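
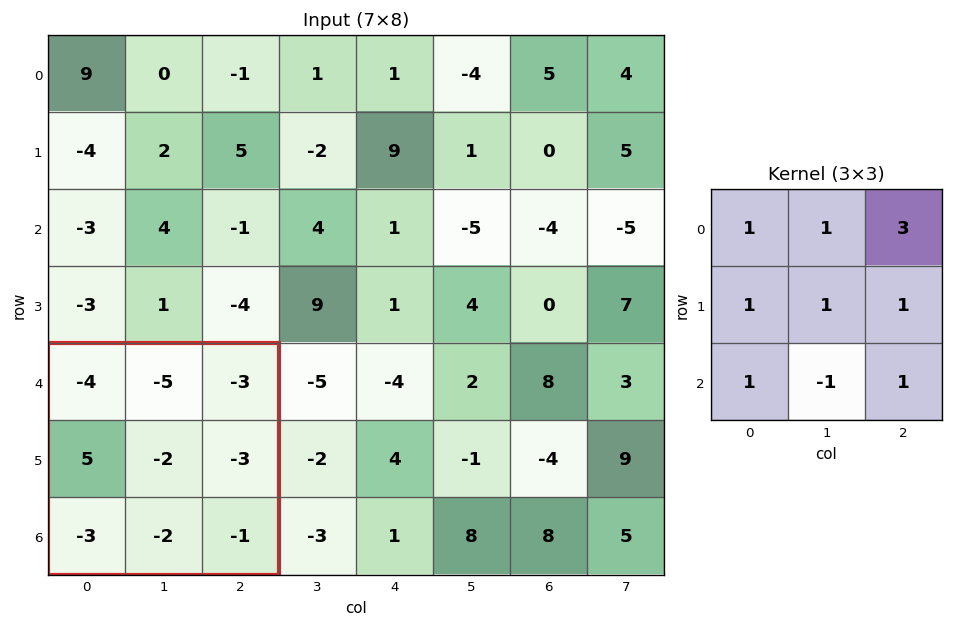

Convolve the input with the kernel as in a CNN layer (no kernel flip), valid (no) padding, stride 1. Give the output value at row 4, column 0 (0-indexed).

The receptive field on the input at this output position is [-4 -5 -3 / 5 -2 -3 / -3 -2 -1]. Elementwise product with the kernel and sum: -4·1 + -5·1 + -3·3 + 5·1 + -2·1 + -3·1 + -3·1 + -2·-1 + -1·1.

-20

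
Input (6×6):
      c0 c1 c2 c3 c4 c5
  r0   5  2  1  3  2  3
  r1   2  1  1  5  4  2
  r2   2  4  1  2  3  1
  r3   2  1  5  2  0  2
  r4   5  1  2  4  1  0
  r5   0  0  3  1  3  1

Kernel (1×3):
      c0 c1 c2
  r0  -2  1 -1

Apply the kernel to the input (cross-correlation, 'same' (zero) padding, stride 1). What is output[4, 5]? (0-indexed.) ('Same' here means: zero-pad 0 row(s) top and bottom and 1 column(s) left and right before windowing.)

-2

The receptive field on the zero-padded input at this output position is [1 0 0]. Elementwise product with the kernel and sum: 1·-2 + 0·1 + 0·-1.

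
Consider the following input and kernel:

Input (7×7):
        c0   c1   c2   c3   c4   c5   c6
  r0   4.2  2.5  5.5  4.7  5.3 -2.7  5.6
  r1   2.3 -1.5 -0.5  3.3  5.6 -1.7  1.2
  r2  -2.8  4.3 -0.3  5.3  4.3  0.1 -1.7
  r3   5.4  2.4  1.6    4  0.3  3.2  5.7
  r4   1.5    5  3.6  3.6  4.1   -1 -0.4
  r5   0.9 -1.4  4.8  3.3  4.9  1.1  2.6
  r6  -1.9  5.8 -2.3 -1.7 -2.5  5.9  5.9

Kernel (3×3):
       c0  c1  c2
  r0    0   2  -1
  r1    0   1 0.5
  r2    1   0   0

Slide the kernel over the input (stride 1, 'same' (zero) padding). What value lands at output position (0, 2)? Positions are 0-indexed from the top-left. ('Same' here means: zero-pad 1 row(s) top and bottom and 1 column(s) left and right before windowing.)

6.35

The receptive field on the zero-padded input at this output position is [0 0 0 / 2.5 5.5 4.7 / -1.5 -0.5 3.3]. Elementwise product with the kernel and sum: 0·2 + 0·-1 + 5.5·1 + 4.7·0.5 + -1.5·1.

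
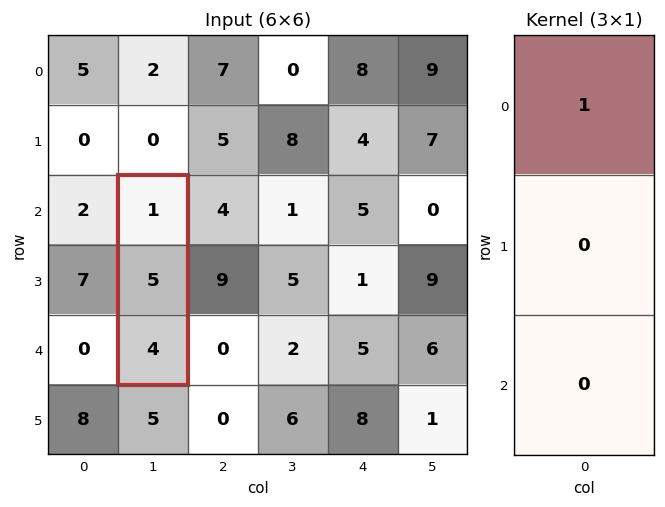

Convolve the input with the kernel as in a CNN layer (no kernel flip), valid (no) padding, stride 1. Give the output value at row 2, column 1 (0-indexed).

1

The receptive field on the input at this output position is [1 / 5 / 4]. Elementwise product with the kernel and sum: 1·1.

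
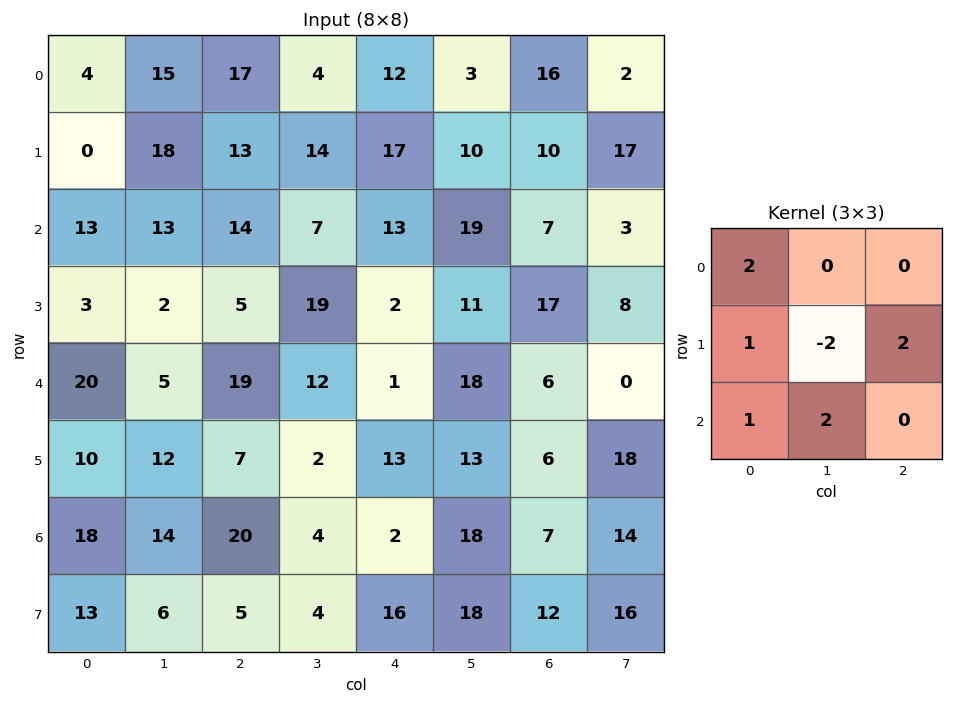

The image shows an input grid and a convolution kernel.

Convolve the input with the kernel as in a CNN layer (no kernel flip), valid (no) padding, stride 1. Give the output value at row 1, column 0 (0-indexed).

22

The receptive field on the input at this output position is [0 18 13 / 13 13 14 / 3 2 5]. Elementwise product with the kernel and sum: 0·2 + 13·1 + 13·-2 + 14·2 + 3·1 + 2·2.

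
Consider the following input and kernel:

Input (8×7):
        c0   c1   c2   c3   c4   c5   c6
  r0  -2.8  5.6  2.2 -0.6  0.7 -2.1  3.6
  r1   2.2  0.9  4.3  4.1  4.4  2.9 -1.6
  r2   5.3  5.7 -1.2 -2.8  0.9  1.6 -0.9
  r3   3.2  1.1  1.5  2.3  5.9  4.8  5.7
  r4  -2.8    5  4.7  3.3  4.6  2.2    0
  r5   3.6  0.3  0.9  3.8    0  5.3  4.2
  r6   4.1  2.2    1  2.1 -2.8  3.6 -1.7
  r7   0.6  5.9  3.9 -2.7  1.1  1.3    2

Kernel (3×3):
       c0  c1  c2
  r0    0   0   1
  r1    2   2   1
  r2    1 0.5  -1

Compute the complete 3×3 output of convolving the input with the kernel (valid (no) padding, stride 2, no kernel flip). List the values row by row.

Output[0,0]: The receptive field on the input at this output position is [-2.8 5.6 2.2 / 2.2 0.9 4.3 / 5.3 5.7 -1.2]. Elementwise product with the kernel and sum: 2.2·1 + 2.2·2 + 0.9·2 + 4.3·1 + 5.3·1 + 5.7·0.5 + -1.2·-1.
Output[0,1]: The receptive field on the input at this output position is [2.2 -0.6 0.7 / 4.3 4.1 4.4 / -1.2 -2.8 0.9]. Elementwise product with the kernel and sum: 0.7·1 + 4.3·2 + 4.1·2 + 4.4·1 + -1.2·1 + -2.8·0.5 + 0.9·-1.

22.05 18.4 19.2
3.9 16.15 31.9
17.6 18.85 15.5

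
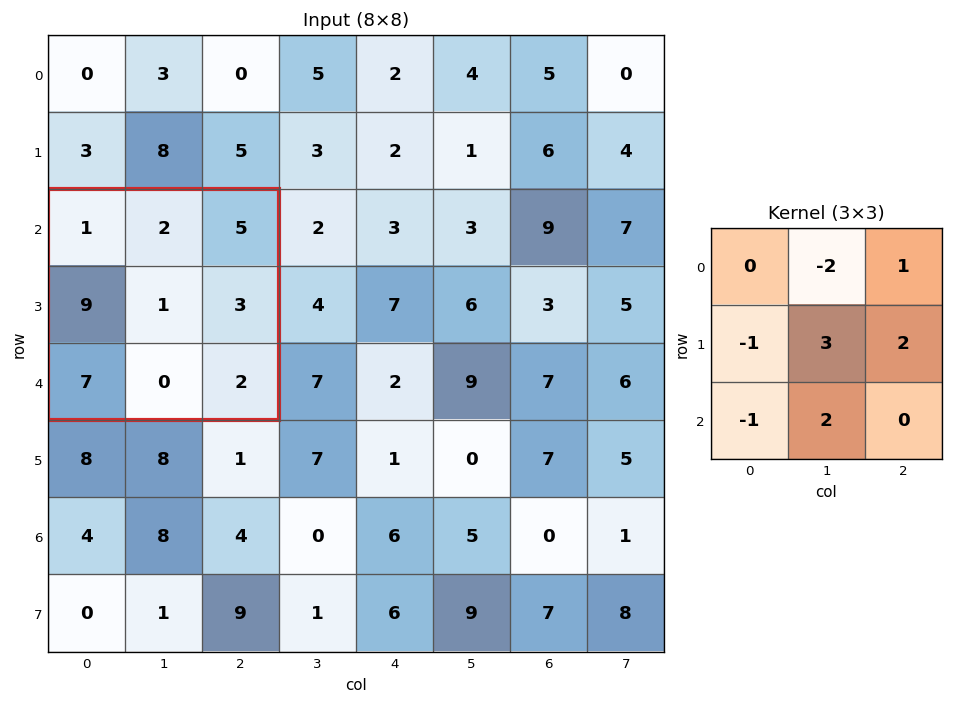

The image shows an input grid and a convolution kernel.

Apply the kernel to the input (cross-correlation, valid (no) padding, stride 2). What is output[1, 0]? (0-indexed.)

The receptive field on the input at this output position is [1 2 5 / 9 1 3 / 7 0 2]. Elementwise product with the kernel and sum: 2·-2 + 5·1 + 9·-1 + 1·3 + 3·2 + 7·-1 + 0·2.

-6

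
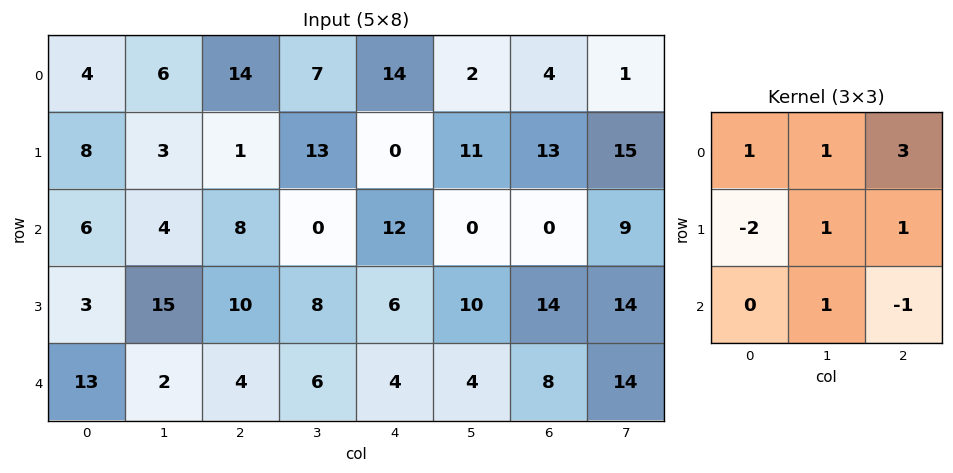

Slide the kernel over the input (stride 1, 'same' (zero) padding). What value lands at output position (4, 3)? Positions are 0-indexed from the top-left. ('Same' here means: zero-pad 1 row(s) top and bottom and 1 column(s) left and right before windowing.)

38

The receptive field on the zero-padded input at this output position is [10 8 6 / 4 6 4 / 0 0 0]. Elementwise product with the kernel and sum: 10·1 + 8·1 + 6·3 + 4·-2 + 6·1 + 4·1 + 0·1 + 0·-1.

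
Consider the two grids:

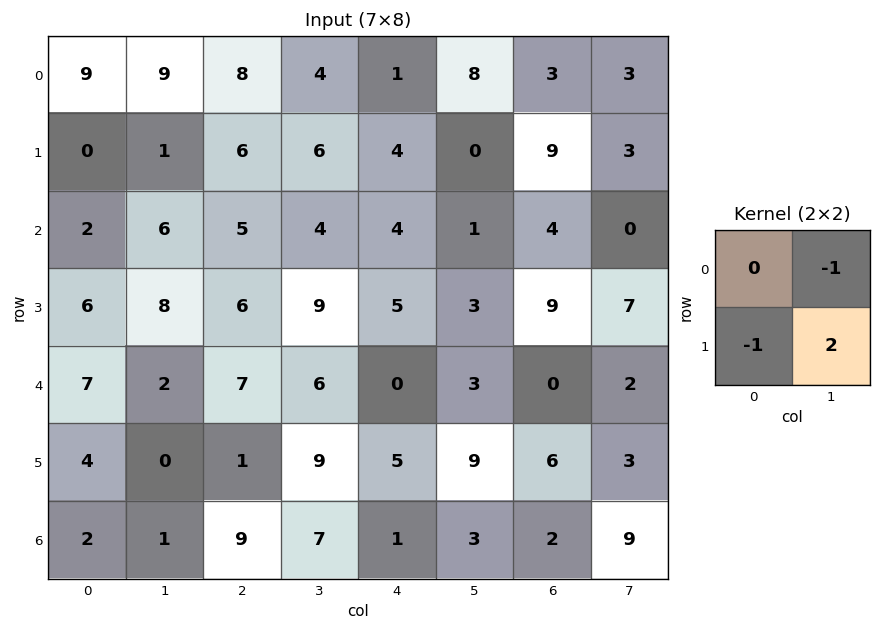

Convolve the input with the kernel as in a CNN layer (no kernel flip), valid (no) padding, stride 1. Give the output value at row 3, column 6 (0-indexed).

-3

The receptive field on the input at this output position is [9 7 / 0 2]. Elementwise product with the kernel and sum: 7·-1 + 0·-1 + 2·2.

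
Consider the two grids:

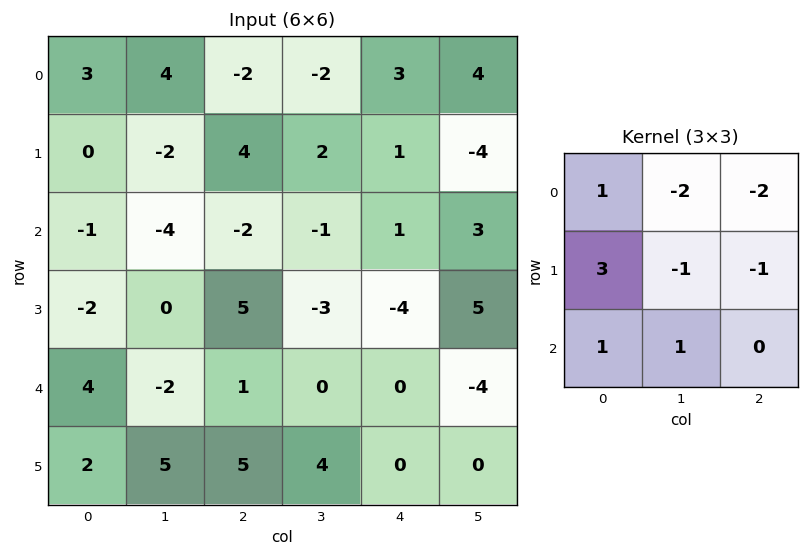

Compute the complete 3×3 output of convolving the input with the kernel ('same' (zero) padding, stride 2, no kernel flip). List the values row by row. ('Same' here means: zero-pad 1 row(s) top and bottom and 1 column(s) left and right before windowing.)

-7 18 -10
7 -18 -6
4 -1 3

Output[0,0]: The receptive field on the zero-padded input at this output position is [0 0 0 / 0 3 4 / 0 0 -2]. Elementwise product with the kernel and sum: 0·1 + 0·-2 + 0·-2 + 0·3 + 3·-1 + 4·-1 + 0·1 + 0·1.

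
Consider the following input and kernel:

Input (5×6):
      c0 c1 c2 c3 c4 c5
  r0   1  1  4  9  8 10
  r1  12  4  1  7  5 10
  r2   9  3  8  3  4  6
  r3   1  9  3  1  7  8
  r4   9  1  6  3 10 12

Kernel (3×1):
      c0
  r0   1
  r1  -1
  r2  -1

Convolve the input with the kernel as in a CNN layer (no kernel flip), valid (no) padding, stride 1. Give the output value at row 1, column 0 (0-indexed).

2

The receptive field on the input at this output position is [12 / 9 / 1]. Elementwise product with the kernel and sum: 12·1 + 9·-1 + 1·-1.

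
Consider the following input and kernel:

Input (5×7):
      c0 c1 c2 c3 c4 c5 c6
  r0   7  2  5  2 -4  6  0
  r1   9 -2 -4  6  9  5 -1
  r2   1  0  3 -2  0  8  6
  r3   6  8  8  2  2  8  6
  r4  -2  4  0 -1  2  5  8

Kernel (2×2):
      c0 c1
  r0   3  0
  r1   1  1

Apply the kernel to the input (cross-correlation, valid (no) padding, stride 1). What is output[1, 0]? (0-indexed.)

The receptive field on the input at this output position is [9 -2 / 1 0]. Elementwise product with the kernel and sum: 9·3 + 1·1 + 0·1.

28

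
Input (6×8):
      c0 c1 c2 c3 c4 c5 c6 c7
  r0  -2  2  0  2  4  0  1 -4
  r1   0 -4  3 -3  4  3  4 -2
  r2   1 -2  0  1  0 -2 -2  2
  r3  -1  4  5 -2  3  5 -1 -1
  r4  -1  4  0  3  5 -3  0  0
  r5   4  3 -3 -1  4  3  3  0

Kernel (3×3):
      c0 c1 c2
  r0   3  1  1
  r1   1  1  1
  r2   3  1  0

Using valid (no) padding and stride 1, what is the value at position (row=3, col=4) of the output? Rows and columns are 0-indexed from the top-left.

30

The receptive field on the input at this output position is [3 5 -1 / 5 -3 0 / 4 3 3]. Elementwise product with the kernel and sum: 3·3 + 5·1 + -1·1 + 5·1 + -3·1 + 0·1 + 4·3 + 3·1.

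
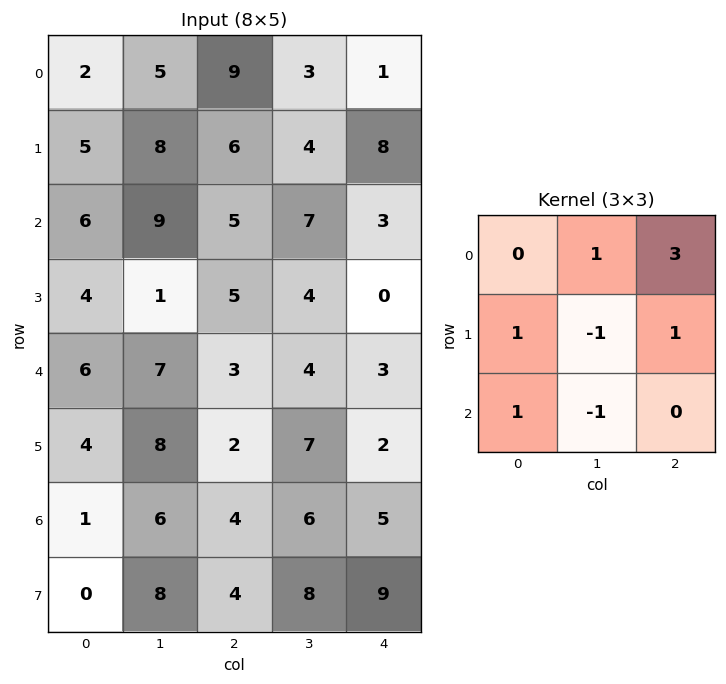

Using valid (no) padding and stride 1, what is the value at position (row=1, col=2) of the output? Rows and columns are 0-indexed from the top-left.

30

The receptive field on the input at this output position is [6 4 8 / 5 7 3 / 5 4 0]. Elementwise product with the kernel and sum: 4·1 + 8·3 + 5·1 + 7·-1 + 3·1 + 5·1 + 4·-1.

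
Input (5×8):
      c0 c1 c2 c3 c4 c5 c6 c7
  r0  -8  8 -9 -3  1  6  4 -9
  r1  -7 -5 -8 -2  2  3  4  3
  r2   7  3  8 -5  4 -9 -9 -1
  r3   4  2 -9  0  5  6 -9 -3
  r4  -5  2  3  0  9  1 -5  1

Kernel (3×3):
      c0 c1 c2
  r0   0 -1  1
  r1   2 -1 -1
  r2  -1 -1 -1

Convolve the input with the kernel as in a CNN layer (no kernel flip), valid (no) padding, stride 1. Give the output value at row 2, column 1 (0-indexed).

-5

The receptive field on the input at this output position is [3 8 -5 / 2 -9 0 / 2 3 0]. Elementwise product with the kernel and sum: 8·-1 + -5·1 + 2·2 + -9·-1 + 0·-1 + 2·-1 + 3·-1 + 0·-1.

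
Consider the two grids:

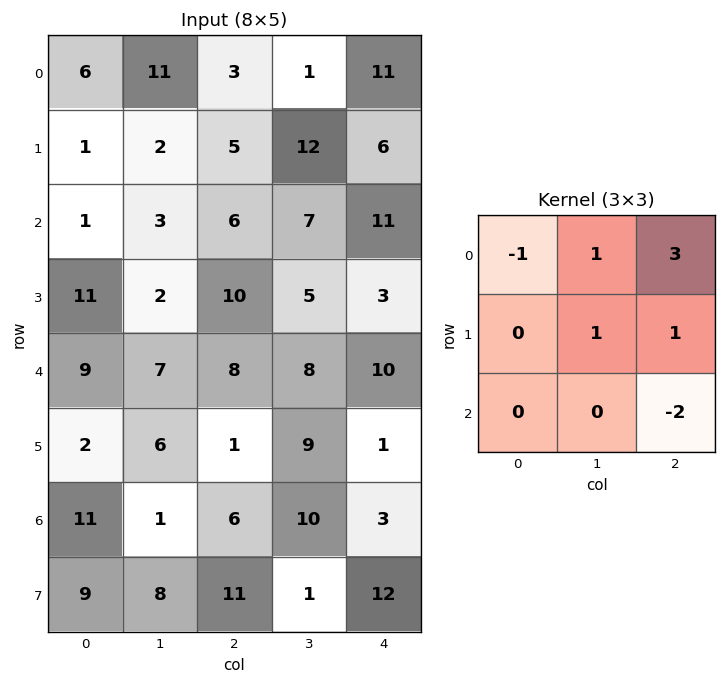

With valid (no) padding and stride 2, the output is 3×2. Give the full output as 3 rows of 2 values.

9 27
16 22
17 34

Output[0,0]: The receptive field on the input at this output position is [6 11 3 / 1 2 5 / 1 3 6]. Elementwise product with the kernel and sum: 6·-1 + 11·1 + 3·3 + 2·1 + 5·1 + 6·-2.
Output[0,1]: The receptive field on the input at this output position is [3 1 11 / 5 12 6 / 6 7 11]. Elementwise product with the kernel and sum: 3·-1 + 1·1 + 11·3 + 12·1 + 6·1 + 11·-2.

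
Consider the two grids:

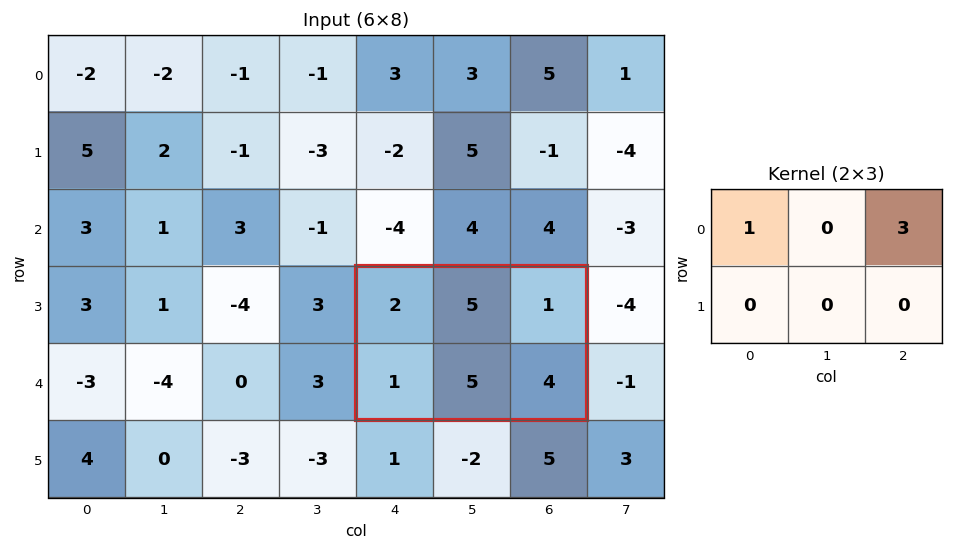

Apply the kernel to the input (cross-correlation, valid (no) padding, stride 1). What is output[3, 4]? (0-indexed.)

The receptive field on the input at this output position is [2 5 1 / 1 5 4]. Elementwise product with the kernel and sum: 2·1 + 1·3.

5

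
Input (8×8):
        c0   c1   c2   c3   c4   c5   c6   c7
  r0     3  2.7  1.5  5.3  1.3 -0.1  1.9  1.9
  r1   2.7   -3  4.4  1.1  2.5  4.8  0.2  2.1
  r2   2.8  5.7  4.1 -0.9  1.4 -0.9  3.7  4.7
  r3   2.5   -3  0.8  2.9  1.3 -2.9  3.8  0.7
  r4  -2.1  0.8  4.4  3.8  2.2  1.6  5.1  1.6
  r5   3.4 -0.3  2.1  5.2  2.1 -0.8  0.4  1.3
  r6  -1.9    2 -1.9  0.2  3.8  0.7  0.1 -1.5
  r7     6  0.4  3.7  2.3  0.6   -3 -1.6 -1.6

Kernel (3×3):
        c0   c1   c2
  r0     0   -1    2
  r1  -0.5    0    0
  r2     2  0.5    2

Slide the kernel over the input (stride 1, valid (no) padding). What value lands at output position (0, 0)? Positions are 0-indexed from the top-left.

The receptive field on the input at this output position is [3 2.7 1.5 / 2.7 -3 4.4 / 2.8 5.7 4.1]. Elementwise product with the kernel and sum: 2.7·-1 + 1.5·2 + 2.7·-0.5 + 2.8·2 + 5.7·0.5 + 4.1·2.

15.6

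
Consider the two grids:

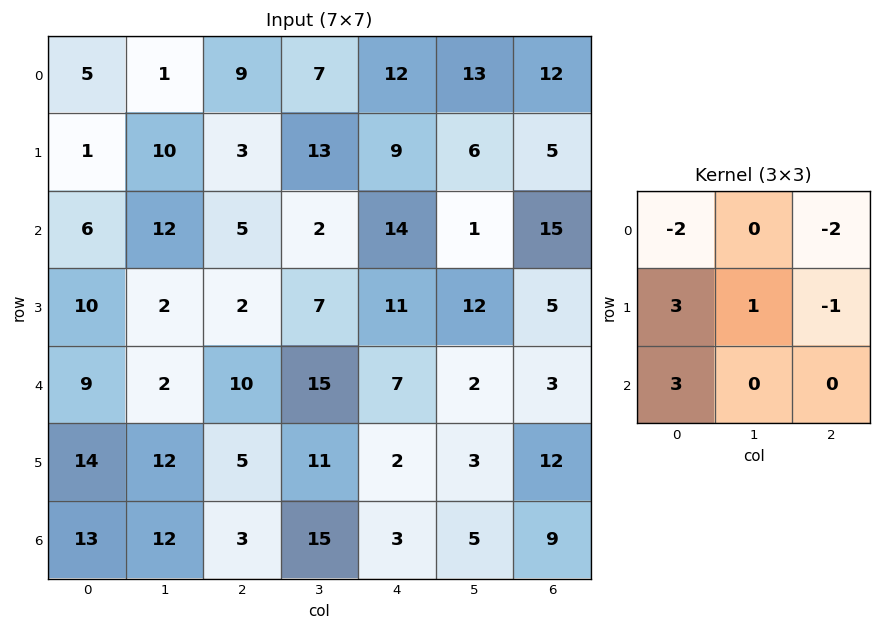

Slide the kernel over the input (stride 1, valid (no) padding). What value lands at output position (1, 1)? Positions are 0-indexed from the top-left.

-1

The receptive field on the input at this output position is [10 3 13 / 12 5 2 / 2 2 7]. Elementwise product with the kernel and sum: 10·-2 + 13·-2 + 12·3 + 5·1 + 2·-1 + 2·3.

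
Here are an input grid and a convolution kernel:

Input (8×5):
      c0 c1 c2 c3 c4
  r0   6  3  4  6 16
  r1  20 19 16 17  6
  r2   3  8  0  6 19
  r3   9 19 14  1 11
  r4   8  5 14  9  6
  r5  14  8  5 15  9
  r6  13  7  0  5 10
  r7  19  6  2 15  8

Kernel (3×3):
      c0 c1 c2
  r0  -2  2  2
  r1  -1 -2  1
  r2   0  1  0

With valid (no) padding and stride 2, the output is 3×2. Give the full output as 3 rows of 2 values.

Output[0,0]: The receptive field on the input at this output position is [6 3 4 / 20 19 16 / 3 8 0]. Elementwise product with the kernel and sum: 6·-2 + 3·2 + 4·2 + 20·-1 + 19·-2 + 16·1 + 8·1.

-32 -2
-18 54
4 -19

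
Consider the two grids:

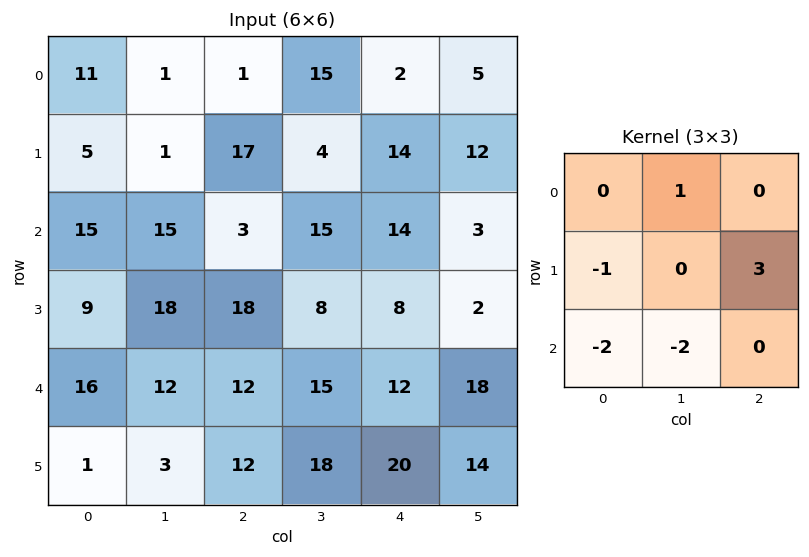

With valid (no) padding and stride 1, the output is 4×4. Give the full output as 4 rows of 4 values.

-13 -24 4 -24
-59 -25 -9 -24
4 -39 -33 -42
30 21 -28 -29

Output[0,0]: The receptive field on the input at this output position is [11 1 1 / 5 1 17 / 15 15 3]. Elementwise product with the kernel and sum: 1·1 + 5·-1 + 17·3 + 15·-2 + 15·-2.
Output[0,1]: The receptive field on the input at this output position is [1 1 15 / 1 17 4 / 15 3 15]. Elementwise product with the kernel and sum: 1·1 + 1·-1 + 4·3 + 15·-2 + 3·-2.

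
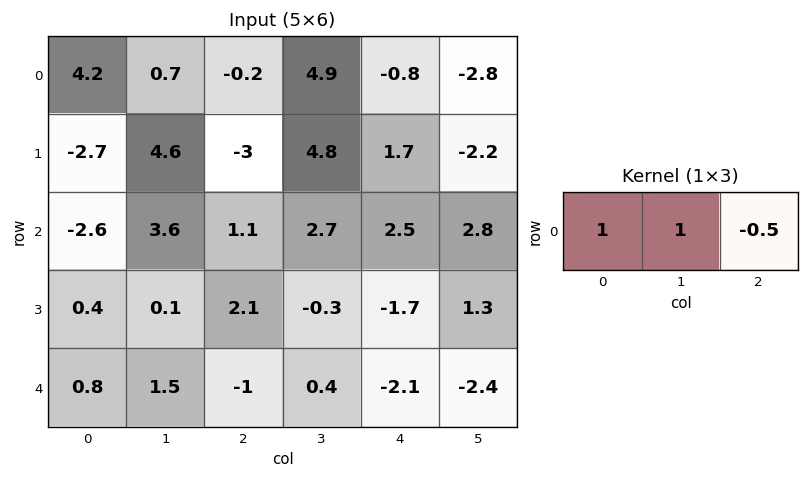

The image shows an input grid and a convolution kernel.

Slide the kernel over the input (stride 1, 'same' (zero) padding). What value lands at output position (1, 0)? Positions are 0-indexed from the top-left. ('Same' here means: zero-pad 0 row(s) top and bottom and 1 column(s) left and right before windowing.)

-5

The receptive field on the zero-padded input at this output position is [0 -2.7 4.6]. Elementwise product with the kernel and sum: 0·1 + -2.7·1 + 4.6·-0.5.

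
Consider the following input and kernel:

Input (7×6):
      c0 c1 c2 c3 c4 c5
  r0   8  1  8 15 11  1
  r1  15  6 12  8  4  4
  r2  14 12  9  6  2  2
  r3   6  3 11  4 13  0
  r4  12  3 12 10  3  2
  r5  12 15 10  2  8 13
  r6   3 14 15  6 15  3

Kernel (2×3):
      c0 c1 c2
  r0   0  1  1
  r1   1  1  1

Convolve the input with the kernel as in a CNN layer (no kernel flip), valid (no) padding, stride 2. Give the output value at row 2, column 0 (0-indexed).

52

The receptive field on the input at this output position is [12 3 12 / 12 15 10]. Elementwise product with the kernel and sum: 3·1 + 12·1 + 12·1 + 15·1 + 10·1.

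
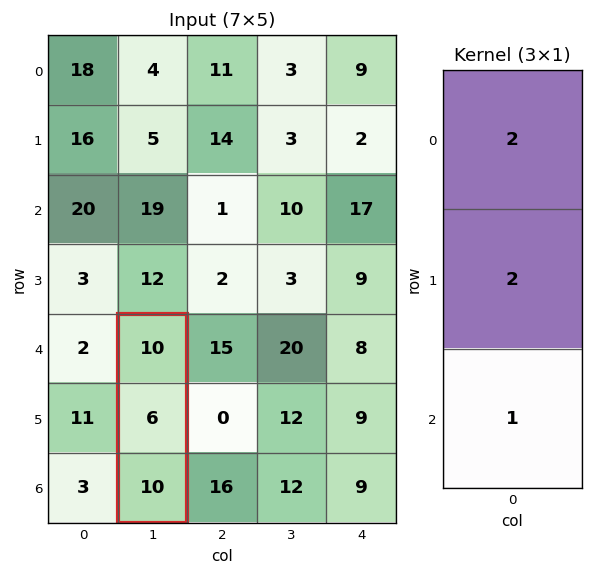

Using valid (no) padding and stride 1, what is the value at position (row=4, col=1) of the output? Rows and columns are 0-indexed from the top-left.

42

The receptive field on the input at this output position is [10 / 6 / 10]. Elementwise product with the kernel and sum: 10·2 + 6·2 + 10·1.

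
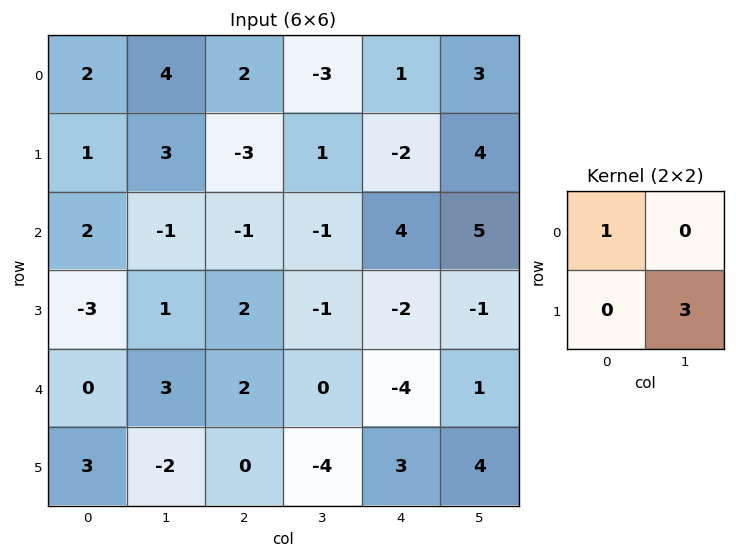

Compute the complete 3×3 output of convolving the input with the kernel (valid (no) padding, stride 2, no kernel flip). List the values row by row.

Output[0,0]: The receptive field on the input at this output position is [2 4 / 1 3]. Elementwise product with the kernel and sum: 2·1 + 3·3.

11 5 13
5 -4 1
-6 -10 8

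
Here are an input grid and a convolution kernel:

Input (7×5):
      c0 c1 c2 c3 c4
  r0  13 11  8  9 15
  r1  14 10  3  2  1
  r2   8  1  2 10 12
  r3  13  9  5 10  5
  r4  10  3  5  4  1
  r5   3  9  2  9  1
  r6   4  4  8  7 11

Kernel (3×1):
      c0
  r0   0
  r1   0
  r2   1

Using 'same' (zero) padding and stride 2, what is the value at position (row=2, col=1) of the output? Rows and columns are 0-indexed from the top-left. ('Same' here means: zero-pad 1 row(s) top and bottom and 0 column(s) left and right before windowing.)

2

The receptive field on the zero-padded input at this output position is [5 / 5 / 2]. Elementwise product with the kernel and sum: 2·1.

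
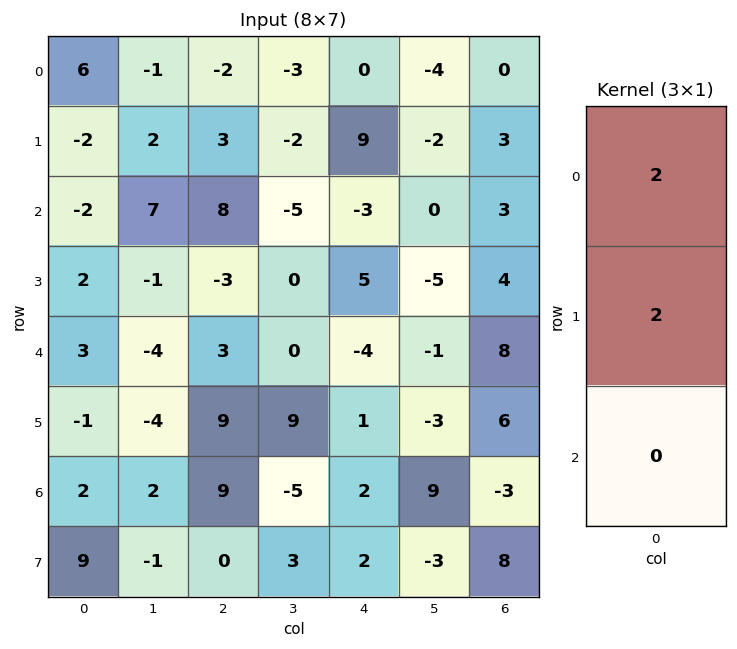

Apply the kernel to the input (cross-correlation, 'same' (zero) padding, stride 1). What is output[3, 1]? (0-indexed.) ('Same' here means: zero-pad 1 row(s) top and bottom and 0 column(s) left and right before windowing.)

12

The receptive field on the zero-padded input at this output position is [7 / -1 / -4]. Elementwise product with the kernel and sum: 7·2 + -1·2.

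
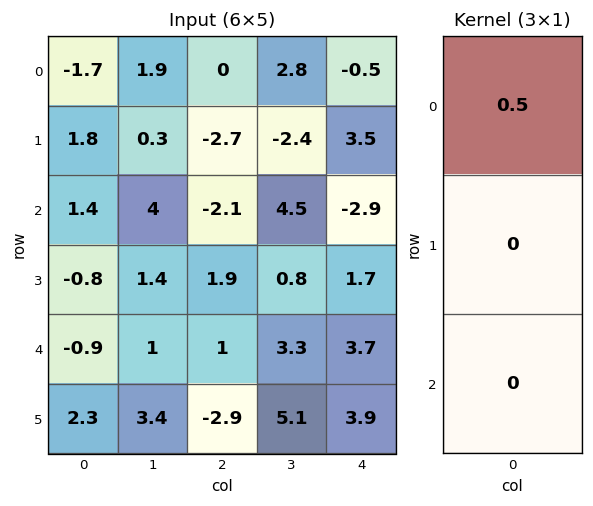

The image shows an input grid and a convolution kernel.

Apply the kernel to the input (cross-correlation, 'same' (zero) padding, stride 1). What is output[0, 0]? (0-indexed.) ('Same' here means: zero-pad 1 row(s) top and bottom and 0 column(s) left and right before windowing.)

The receptive field on the zero-padded input at this output position is [0 / -1.7 / 1.8]. Elementwise product with the kernel and sum: 0·0.5.

0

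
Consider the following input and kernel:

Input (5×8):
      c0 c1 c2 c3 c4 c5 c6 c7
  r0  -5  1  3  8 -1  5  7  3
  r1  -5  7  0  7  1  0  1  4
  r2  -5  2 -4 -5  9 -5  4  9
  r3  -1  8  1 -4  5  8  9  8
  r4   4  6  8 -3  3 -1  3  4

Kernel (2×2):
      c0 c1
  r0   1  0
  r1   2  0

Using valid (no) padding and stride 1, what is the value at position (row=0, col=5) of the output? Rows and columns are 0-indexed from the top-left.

5

The receptive field on the input at this output position is [5 7 / 0 1]. Elementwise product with the kernel and sum: 5·1 + 0·2.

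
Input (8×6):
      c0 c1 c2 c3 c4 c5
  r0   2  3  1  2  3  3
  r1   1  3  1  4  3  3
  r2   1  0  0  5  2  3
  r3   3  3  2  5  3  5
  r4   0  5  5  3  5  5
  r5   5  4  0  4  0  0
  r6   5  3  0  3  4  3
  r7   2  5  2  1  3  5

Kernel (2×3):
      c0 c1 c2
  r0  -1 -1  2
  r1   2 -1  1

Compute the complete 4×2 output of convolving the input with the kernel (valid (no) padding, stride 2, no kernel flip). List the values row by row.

-3 4
4 1
11 -2
-7 11

Output[0,0]: The receptive field on the input at this output position is [2 3 1 / 1 3 1]. Elementwise product with the kernel and sum: 2·-1 + 3·-1 + 1·2 + 1·2 + 3·-1 + 1·1.
Output[0,1]: The receptive field on the input at this output position is [1 2 3 / 1 4 3]. Elementwise product with the kernel and sum: 1·-1 + 2·-1 + 3·2 + 1·2 + 4·-1 + 3·1.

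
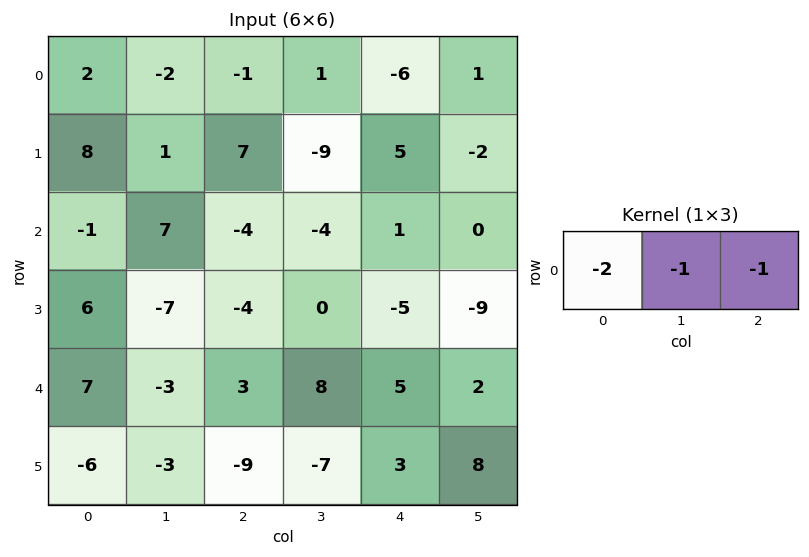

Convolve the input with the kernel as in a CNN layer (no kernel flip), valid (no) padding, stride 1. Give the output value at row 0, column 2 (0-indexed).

The receptive field on the input at this output position is [-1 1 -6]. Elementwise product with the kernel and sum: -1·-2 + 1·-1 + -6·-1.

7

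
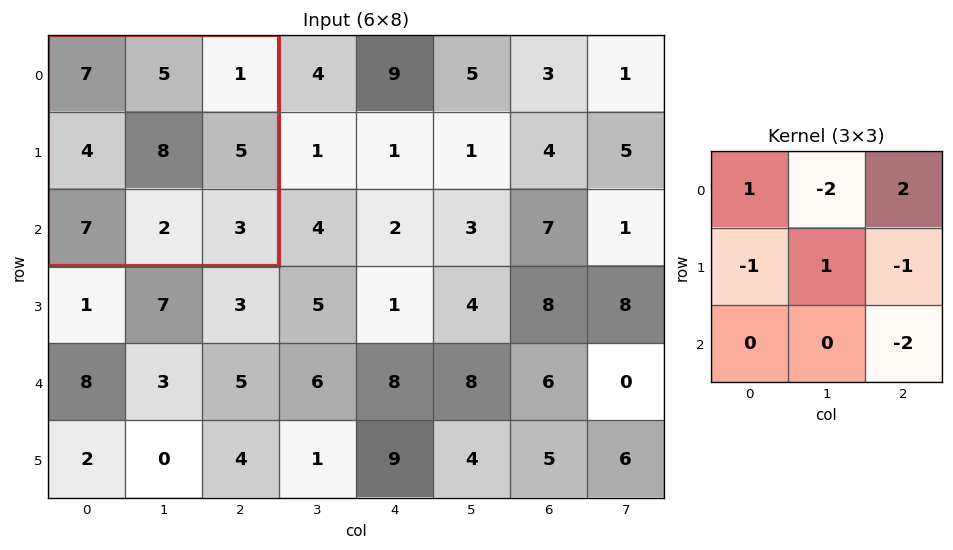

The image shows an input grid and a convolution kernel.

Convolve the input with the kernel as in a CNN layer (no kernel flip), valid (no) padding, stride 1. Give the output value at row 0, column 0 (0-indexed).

The receptive field on the input at this output position is [7 5 1 / 4 8 5 / 7 2 3]. Elementwise product with the kernel and sum: 7·1 + 5·-2 + 1·2 + 4·-1 + 8·1 + 5·-1 + 3·-2.

-8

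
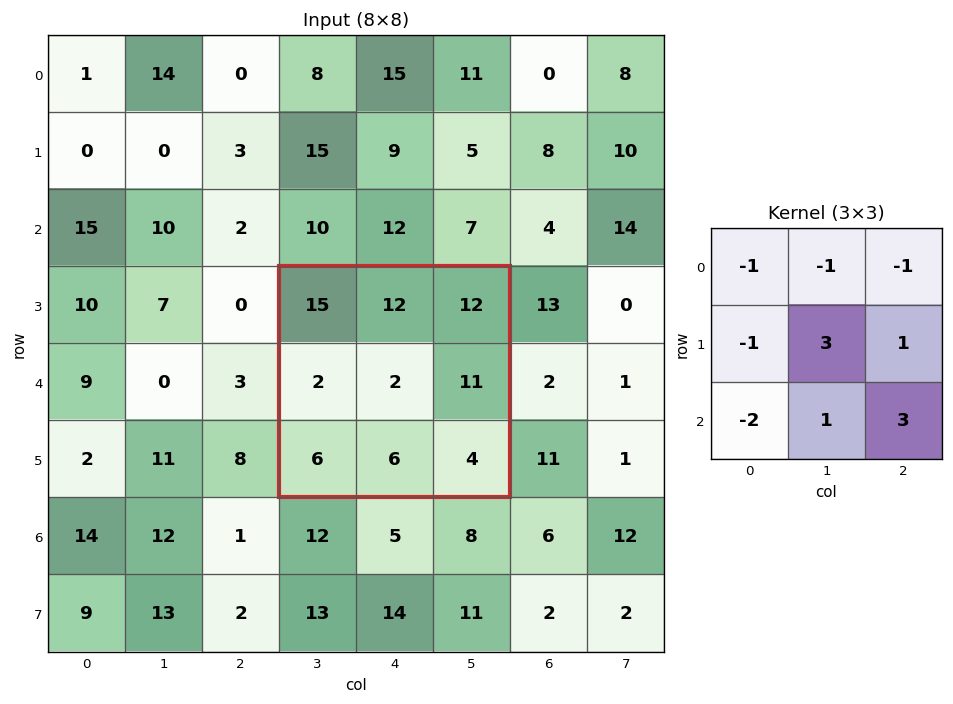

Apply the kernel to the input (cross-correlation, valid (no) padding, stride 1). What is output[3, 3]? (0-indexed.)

-18

The receptive field on the input at this output position is [15 12 12 / 2 2 11 / 6 6 4]. Elementwise product with the kernel and sum: 15·-1 + 12·-1 + 12·-1 + 2·-1 + 2·3 + 11·1 + 6·-2 + 6·1 + 4·3.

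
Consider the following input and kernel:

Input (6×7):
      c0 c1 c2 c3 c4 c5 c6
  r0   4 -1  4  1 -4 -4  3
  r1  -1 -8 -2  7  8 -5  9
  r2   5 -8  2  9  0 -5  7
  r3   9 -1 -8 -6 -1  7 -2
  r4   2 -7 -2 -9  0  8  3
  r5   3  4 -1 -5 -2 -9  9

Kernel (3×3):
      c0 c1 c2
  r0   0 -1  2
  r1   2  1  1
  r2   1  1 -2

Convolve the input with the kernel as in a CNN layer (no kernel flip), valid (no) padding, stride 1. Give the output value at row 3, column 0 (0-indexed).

The receptive field on the input at this output position is [9 -1 -8 / 2 -7 -2 / 3 4 -1]. Elementwise product with the kernel and sum: -1·-1 + -8·2 + 2·2 + -7·1 + -2·1 + 3·1 + 4·1 + -1·-2.

-11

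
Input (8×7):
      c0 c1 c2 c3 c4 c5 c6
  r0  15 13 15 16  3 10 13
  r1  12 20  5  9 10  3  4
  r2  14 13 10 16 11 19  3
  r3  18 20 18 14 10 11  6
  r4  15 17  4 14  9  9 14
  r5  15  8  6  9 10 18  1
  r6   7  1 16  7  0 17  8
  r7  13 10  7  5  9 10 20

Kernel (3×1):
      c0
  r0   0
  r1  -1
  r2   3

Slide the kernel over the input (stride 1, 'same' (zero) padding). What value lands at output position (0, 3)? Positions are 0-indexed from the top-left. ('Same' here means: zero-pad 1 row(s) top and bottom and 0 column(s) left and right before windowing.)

11

The receptive field on the zero-padded input at this output position is [0 / 16 / 9]. Elementwise product with the kernel and sum: 16·-1 + 9·3.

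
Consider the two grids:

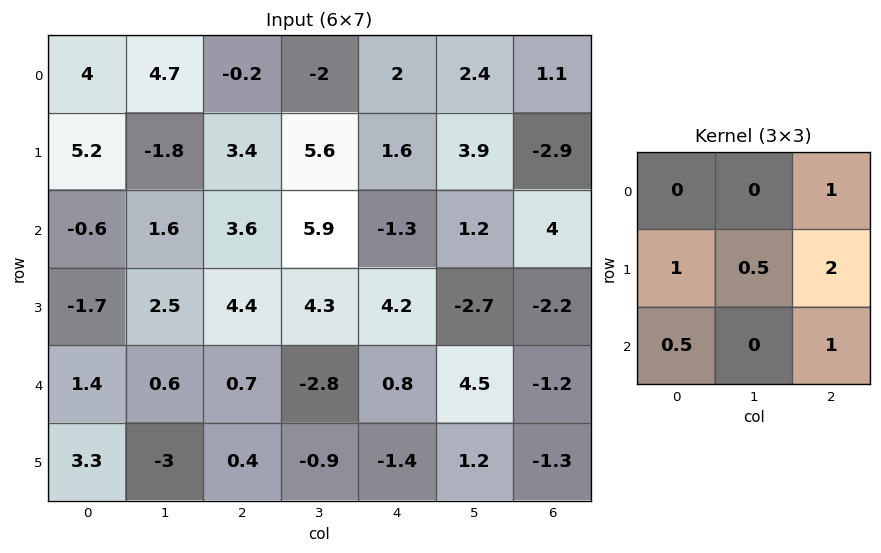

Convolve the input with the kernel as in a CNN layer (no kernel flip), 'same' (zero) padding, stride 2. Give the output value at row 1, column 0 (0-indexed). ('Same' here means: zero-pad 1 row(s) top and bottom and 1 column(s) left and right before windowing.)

The receptive field on the zero-padded input at this output position is [0 5.2 -1.8 / 0 -0.6 1.6 / 0 -1.7 2.5]. Elementwise product with the kernel and sum: -1.8·1 + 0·1 + -0.6·0.5 + 1.6·2 + 0·0.5 + 2.5·1.

3.6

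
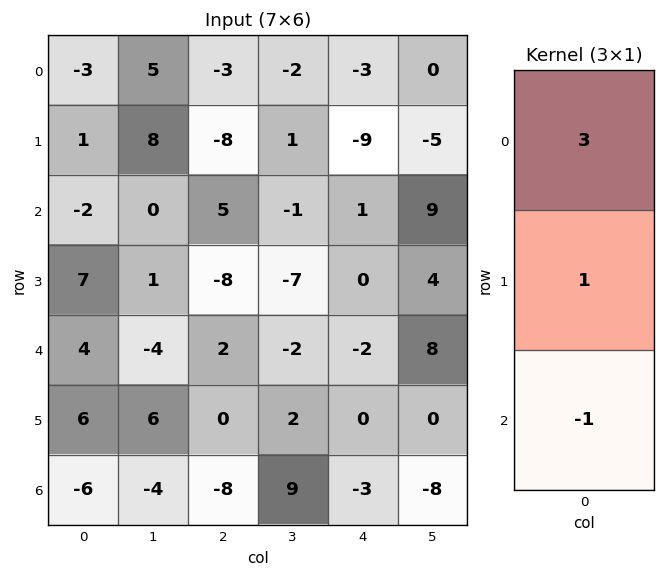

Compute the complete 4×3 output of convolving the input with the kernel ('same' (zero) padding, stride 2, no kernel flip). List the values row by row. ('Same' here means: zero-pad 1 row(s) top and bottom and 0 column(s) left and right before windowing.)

Output[0,0]: The receptive field on the zero-padded input at this output position is [0 / -3 / 1]. Elementwise product with the kernel and sum: 0·3 + -3·1 + 1·-1.

-4 5 6
-6 -11 -26
19 -22 -2
12 -8 -3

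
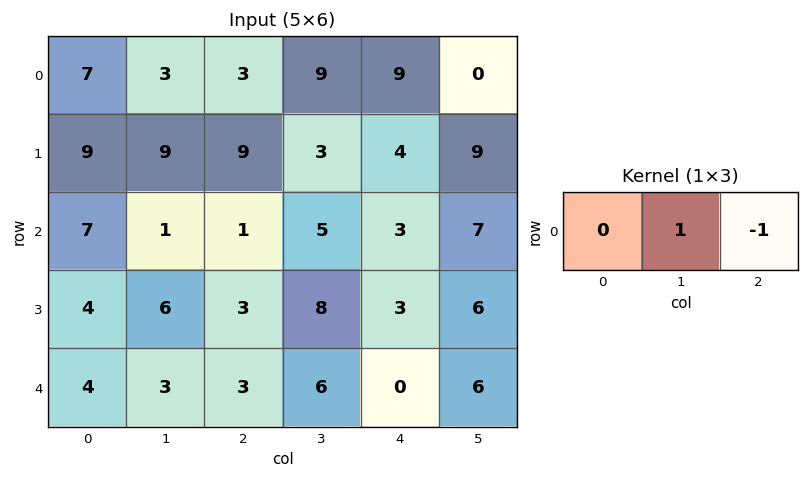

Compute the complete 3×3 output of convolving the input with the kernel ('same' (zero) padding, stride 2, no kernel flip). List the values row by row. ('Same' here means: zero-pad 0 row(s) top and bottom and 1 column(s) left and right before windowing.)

Output[0,0]: The receptive field on the zero-padded input at this output position is [0 7 3]. Elementwise product with the kernel and sum: 7·1 + 3·-1.
Output[0,1]: The receptive field on the zero-padded input at this output position is [3 3 9]. Elementwise product with the kernel and sum: 3·1 + 9·-1.

4 -6 9
6 -4 -4
1 -3 -6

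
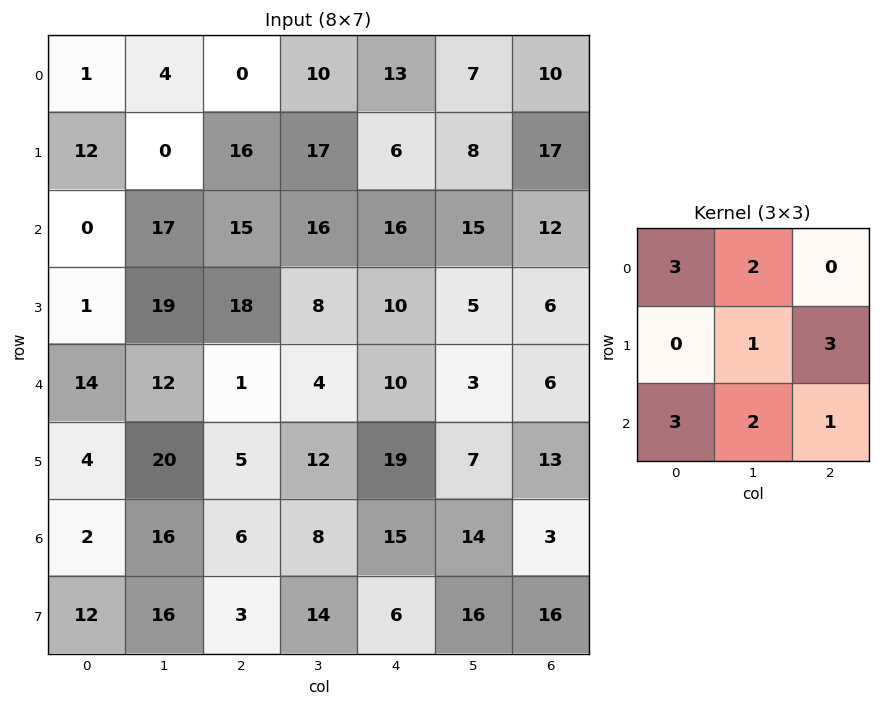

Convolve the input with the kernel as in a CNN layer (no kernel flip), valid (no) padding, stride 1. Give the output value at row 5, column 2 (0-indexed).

135

The receptive field on the input at this output position is [5 12 19 / 6 8 15 / 3 14 6]. Elementwise product with the kernel and sum: 5·3 + 12·2 + 8·1 + 15·3 + 3·3 + 14·2 + 6·1.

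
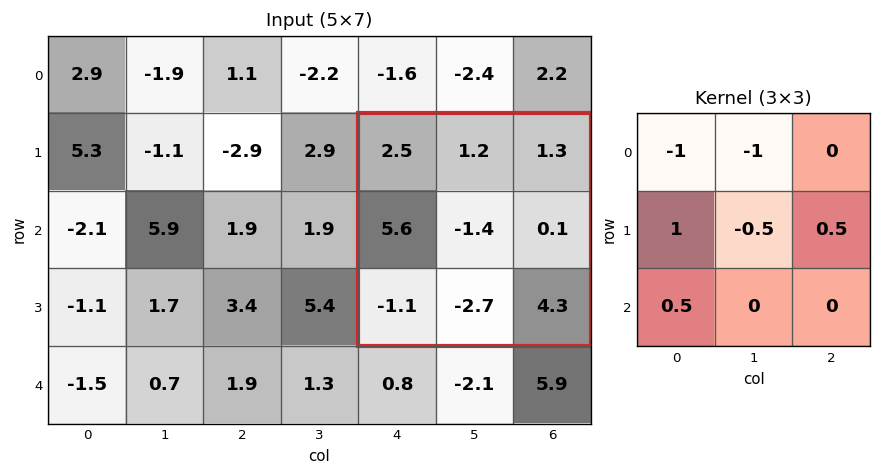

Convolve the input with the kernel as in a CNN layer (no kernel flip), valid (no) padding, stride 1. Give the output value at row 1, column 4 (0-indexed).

The receptive field on the input at this output position is [2.5 1.2 1.3 / 5.6 -1.4 0.1 / -1.1 -2.7 4.3]. Elementwise product with the kernel and sum: 2.5·-1 + 1.2·-1 + 5.6·1 + -1.4·-0.5 + 0.1·0.5 + -1.1·0.5.

2.1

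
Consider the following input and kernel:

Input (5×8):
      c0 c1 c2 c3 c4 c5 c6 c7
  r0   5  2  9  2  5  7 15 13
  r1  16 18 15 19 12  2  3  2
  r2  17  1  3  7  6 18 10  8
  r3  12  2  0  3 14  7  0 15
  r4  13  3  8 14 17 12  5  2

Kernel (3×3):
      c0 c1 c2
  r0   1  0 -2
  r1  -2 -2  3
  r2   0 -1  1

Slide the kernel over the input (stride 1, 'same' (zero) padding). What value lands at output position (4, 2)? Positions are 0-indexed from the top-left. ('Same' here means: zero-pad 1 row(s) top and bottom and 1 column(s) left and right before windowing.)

The receptive field on the zero-padded input at this output position is [2 0 3 / 3 8 14 / 0 0 0]. Elementwise product with the kernel and sum: 2·1 + 3·-2 + 3·-2 + 8·-2 + 14·3 + 0·-1 + 0·1.

16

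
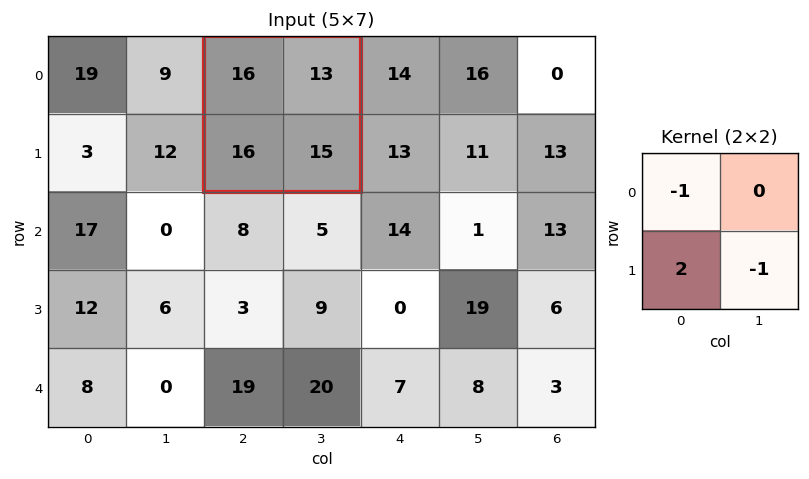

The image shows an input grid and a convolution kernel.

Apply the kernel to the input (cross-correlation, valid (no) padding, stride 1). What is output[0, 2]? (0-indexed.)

1

The receptive field on the input at this output position is [16 13 / 16 15]. Elementwise product with the kernel and sum: 16·-1 + 16·2 + 15·-1.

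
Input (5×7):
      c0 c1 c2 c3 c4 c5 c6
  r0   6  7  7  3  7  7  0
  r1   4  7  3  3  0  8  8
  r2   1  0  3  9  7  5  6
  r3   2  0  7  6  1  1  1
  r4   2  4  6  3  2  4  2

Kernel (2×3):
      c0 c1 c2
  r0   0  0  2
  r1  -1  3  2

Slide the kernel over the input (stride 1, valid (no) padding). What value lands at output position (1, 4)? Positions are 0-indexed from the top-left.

36

The receptive field on the input at this output position is [0 8 8 / 7 5 6]. Elementwise product with the kernel and sum: 8·2 + 7·-1 + 5·3 + 6·2.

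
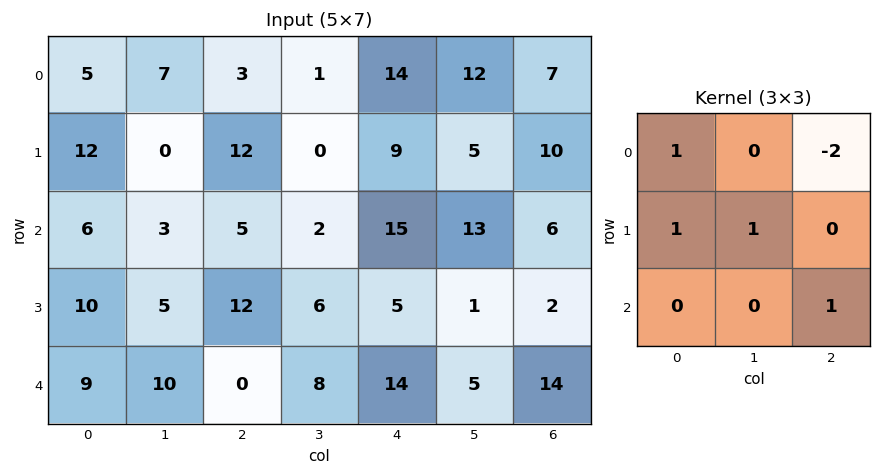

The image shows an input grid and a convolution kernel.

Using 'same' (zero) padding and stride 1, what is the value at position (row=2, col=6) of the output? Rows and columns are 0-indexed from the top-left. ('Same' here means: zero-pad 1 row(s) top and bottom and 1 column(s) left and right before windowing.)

The receptive field on the zero-padded input at this output position is [5 10 0 / 13 6 0 / 1 2 0]. Elementwise product with the kernel and sum: 5·1 + 0·-2 + 13·1 + 6·1 + 0·1.

24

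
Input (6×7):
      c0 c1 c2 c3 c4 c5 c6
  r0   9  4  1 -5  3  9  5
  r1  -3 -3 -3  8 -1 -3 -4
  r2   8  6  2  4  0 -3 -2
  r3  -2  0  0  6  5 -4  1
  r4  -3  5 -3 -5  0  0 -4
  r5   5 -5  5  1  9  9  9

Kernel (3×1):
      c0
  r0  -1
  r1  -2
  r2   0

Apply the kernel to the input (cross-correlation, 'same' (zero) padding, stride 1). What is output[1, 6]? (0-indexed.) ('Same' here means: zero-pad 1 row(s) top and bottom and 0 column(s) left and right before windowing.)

The receptive field on the zero-padded input at this output position is [5 / -4 / -2]. Elementwise product with the kernel and sum: 5·-1 + -4·-2.

3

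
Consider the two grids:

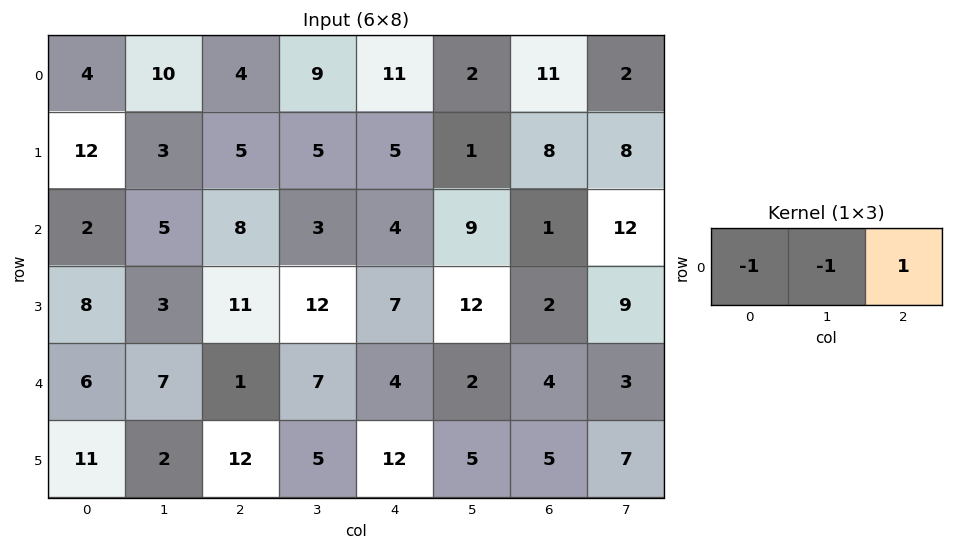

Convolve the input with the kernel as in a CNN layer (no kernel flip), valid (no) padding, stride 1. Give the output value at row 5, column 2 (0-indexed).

The receptive field on the input at this output position is [12 5 12]. Elementwise product with the kernel and sum: 12·-1 + 5·-1 + 12·1.

-5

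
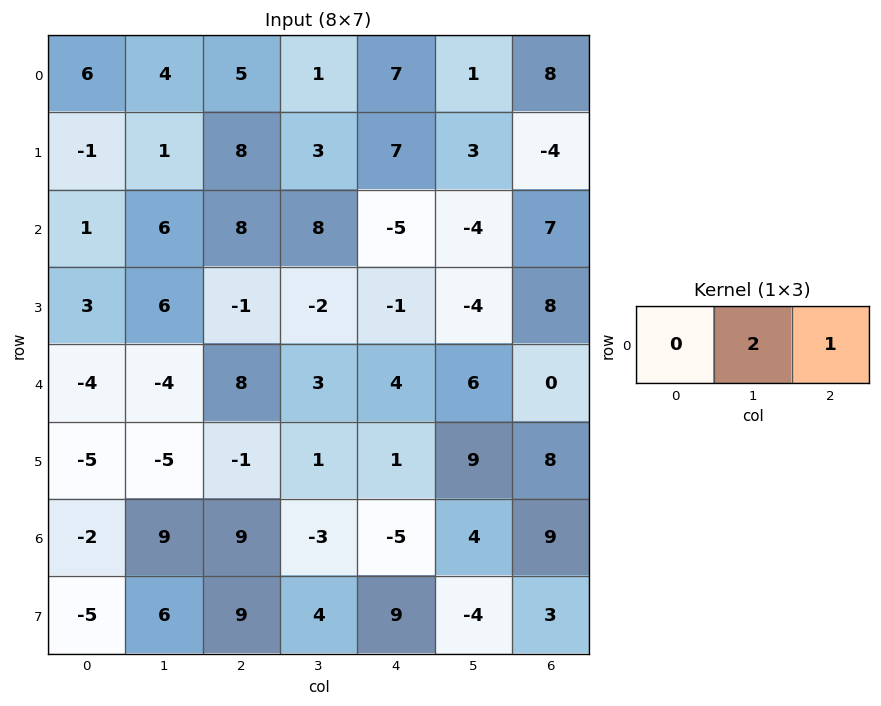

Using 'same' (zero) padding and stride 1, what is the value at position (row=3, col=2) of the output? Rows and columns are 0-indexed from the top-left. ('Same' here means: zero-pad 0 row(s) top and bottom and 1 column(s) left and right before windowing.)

The receptive field on the zero-padded input at this output position is [6 -1 -2]. Elementwise product with the kernel and sum: -1·2 + -2·1.

-4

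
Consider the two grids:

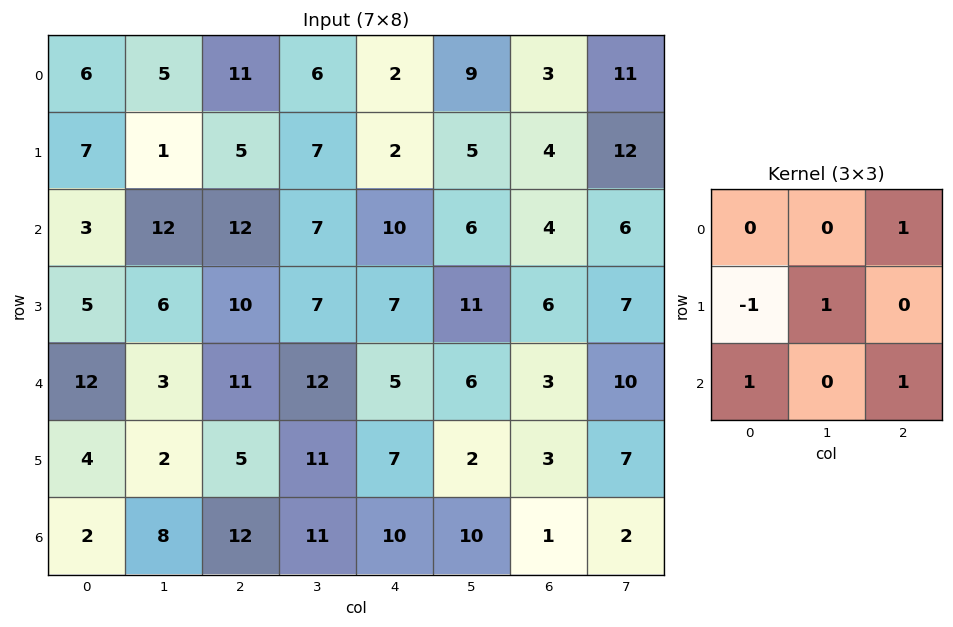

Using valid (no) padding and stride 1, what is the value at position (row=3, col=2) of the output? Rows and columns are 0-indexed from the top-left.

20

The receptive field on the input at this output position is [10 7 7 / 11 12 5 / 5 11 7]. Elementwise product with the kernel and sum: 7·1 + 11·-1 + 12·1 + 5·1 + 7·1.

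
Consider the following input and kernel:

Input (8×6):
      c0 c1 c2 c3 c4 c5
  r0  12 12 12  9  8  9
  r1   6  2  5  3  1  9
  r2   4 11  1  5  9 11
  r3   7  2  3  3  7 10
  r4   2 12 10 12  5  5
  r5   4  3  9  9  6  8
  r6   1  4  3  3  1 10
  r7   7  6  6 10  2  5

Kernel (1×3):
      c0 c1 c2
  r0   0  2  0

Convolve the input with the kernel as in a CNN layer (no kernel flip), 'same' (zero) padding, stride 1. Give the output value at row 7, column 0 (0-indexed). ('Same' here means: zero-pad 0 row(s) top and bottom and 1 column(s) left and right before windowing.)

14

The receptive field on the zero-padded input at this output position is [0 7 6]. Elementwise product with the kernel and sum: 7·2.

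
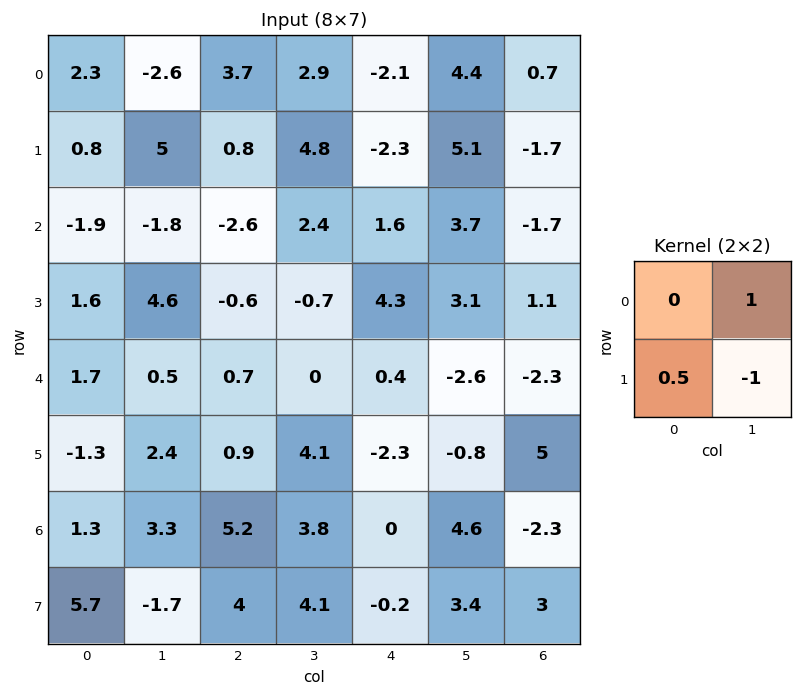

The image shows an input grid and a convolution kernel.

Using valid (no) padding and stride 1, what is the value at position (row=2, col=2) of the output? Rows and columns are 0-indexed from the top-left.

The receptive field on the input at this output position is [-2.6 2.4 / -0.6 -0.7]. Elementwise product with the kernel and sum: 2.4·1 + -0.6·0.5 + -0.7·-1.

2.8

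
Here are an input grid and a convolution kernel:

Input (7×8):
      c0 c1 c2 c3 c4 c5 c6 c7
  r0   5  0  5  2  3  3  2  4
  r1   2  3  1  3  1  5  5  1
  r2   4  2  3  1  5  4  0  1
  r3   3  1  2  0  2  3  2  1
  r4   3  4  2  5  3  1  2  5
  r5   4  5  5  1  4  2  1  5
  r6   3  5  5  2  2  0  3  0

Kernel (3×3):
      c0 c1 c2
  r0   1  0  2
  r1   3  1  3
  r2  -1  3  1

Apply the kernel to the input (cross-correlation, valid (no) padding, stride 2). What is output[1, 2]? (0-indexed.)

The receptive field on the input at this output position is [5 4 0 / 2 3 2 / 3 1 2]. Elementwise product with the kernel and sum: 5·1 + 0·2 + 2·3 + 3·1 + 2·3 + 3·-1 + 1·3 + 2·1.

22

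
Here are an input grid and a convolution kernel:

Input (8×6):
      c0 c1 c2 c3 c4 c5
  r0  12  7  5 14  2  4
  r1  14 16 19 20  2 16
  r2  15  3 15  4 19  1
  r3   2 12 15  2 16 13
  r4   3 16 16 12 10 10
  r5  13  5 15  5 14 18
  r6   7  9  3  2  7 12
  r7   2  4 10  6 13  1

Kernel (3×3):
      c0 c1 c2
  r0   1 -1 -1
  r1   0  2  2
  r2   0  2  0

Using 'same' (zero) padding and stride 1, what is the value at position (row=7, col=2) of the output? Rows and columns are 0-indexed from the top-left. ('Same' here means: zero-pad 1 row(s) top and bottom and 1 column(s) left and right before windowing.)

36

The receptive field on the zero-padded input at this output position is [9 3 2 / 4 10 6 / 0 0 0]. Elementwise product with the kernel and sum: 9·1 + 3·-1 + 2·-1 + 10·2 + 6·2 + 0·2.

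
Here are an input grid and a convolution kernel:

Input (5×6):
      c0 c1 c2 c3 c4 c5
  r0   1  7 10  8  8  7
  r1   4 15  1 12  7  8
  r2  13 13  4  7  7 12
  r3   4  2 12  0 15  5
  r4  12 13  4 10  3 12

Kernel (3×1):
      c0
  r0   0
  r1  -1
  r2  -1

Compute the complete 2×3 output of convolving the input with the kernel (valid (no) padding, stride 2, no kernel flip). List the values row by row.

-17 -5 -14
-16 -16 -18

Output[0,0]: The receptive field on the input at this output position is [1 / 4 / 13]. Elementwise product with the kernel and sum: 4·-1 + 13·-1.
Output[0,1]: The receptive field on the input at this output position is [10 / 1 / 4]. Elementwise product with the kernel and sum: 1·-1 + 4·-1.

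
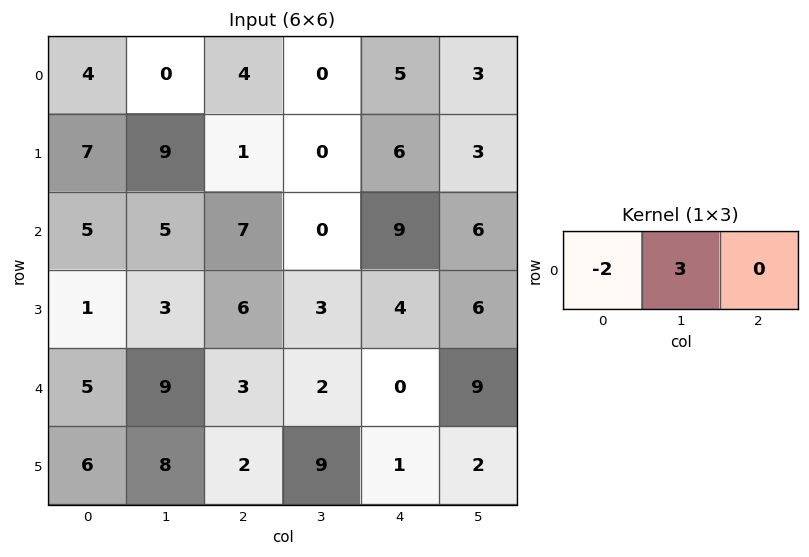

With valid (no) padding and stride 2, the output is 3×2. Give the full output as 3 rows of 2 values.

-8 -8
5 -14
17 0

Output[0,0]: The receptive field on the input at this output position is [4 0 4]. Elementwise product with the kernel and sum: 4·-2 + 0·3.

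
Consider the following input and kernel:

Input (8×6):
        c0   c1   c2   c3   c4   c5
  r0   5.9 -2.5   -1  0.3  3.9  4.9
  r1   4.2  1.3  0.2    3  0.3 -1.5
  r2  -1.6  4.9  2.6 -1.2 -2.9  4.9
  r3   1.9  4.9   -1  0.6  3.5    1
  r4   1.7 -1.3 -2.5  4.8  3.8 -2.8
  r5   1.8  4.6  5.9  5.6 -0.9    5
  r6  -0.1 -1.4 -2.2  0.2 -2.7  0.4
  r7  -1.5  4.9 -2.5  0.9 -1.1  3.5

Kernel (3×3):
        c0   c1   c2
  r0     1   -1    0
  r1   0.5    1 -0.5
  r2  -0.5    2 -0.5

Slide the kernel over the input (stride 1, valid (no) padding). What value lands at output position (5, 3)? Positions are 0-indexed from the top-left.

-0.7

The receptive field on the input at this output position is [5.6 -0.9 5 / 0.2 -2.7 0.4 / 0.9 -1.1 3.5]. Elementwise product with the kernel and sum: 5.6·1 + -0.9·-1 + 0.2·0.5 + -2.7·1 + 0.4·-0.5 + 0.9·-0.5 + -1.1·2 + 3.5·-0.5.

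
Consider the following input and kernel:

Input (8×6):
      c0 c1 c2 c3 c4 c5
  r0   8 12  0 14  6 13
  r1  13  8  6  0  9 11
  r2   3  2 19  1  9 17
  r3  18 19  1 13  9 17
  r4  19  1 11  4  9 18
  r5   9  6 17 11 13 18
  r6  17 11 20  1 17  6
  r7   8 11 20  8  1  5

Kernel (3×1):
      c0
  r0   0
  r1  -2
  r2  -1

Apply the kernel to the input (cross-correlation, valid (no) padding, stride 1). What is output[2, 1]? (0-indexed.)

-39

The receptive field on the input at this output position is [2 / 19 / 1]. Elementwise product with the kernel and sum: 19·-2 + 1·-1.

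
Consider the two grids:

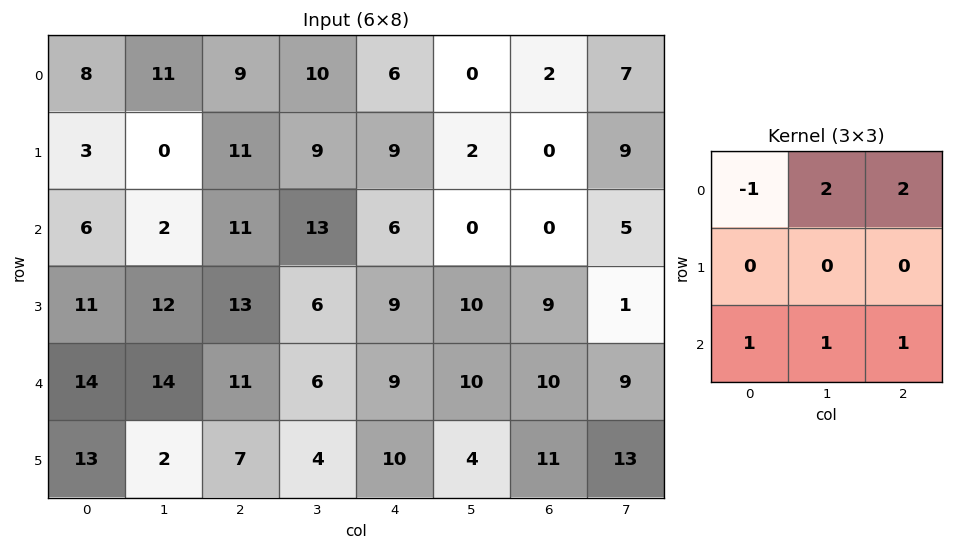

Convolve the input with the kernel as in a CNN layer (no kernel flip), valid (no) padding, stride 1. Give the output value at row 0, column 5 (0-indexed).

23

The receptive field on the input at this output position is [0 2 7 / 2 0 9 / 0 0 5]. Elementwise product with the kernel and sum: 0·-1 + 2·2 + 7·2 + 0·1 + 0·1 + 5·1.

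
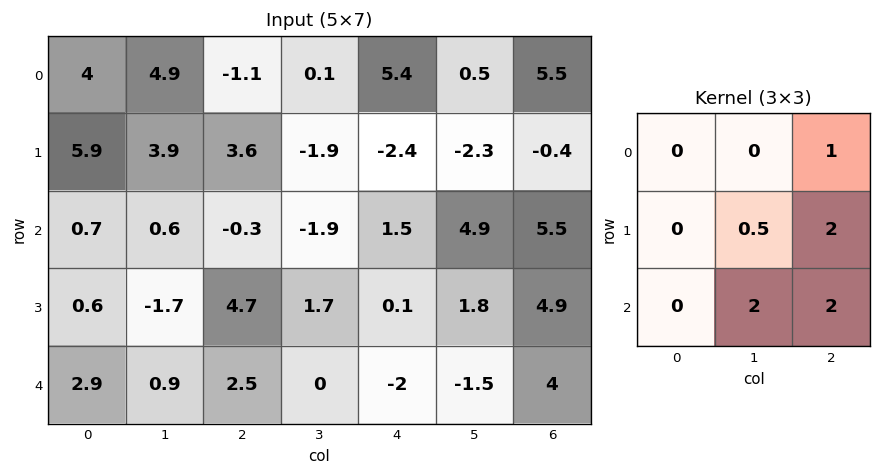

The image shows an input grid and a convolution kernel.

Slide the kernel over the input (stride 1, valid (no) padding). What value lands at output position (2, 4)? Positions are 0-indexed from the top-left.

21.2

The receptive field on the input at this output position is [1.5 4.9 5.5 / 0.1 1.8 4.9 / -2 -1.5 4]. Elementwise product with the kernel and sum: 5.5·1 + 1.8·0.5 + 4.9·2 + -1.5·2 + 4·2.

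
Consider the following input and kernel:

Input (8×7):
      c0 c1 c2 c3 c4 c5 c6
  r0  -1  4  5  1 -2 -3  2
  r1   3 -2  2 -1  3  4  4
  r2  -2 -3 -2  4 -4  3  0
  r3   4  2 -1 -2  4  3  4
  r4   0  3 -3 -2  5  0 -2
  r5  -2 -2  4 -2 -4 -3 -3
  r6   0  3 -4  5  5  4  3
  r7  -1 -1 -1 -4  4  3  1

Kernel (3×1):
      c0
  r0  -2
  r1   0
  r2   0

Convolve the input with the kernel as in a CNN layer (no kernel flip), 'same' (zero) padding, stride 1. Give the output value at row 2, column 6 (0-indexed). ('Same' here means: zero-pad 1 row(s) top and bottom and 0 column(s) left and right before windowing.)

The receptive field on the zero-padded input at this output position is [4 / 0 / 4]. Elementwise product with the kernel and sum: 4·-2.

-8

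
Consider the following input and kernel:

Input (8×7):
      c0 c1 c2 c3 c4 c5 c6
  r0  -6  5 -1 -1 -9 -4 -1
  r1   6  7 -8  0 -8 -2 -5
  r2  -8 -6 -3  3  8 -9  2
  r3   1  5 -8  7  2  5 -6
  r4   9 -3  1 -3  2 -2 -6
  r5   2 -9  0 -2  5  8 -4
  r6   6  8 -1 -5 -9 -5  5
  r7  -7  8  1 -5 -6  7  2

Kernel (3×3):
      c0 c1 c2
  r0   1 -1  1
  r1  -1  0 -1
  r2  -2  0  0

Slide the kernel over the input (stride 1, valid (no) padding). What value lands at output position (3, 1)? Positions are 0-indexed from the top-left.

44

The receptive field on the input at this output position is [5 -8 7 / -3 1 -3 / -9 0 -2]. Elementwise product with the kernel and sum: 5·1 + -8·-1 + 7·1 + -3·-1 + -3·-1 + -9·-2.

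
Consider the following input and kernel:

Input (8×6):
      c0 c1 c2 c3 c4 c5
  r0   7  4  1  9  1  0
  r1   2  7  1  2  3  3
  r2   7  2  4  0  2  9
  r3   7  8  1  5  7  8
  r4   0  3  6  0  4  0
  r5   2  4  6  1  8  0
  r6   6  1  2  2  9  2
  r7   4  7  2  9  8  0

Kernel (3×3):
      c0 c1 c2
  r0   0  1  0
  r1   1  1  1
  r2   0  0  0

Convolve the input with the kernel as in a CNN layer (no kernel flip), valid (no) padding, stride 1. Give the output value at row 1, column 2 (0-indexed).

The receptive field on the input at this output position is [1 2 3 / 4 0 2 / 1 5 7]. Elementwise product with the kernel and sum: 2·1 + 4·1 + 0·1 + 2·1.

8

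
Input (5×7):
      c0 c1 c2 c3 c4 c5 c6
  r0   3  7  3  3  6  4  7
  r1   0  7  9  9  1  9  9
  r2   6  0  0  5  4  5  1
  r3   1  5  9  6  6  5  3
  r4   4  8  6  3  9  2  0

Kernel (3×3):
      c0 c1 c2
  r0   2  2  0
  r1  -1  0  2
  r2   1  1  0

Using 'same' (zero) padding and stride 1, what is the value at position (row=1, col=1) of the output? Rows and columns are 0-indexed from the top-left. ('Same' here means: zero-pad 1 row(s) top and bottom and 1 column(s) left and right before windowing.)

44

The receptive field on the zero-padded input at this output position is [3 7 3 / 0 7 9 / 6 0 0]. Elementwise product with the kernel and sum: 3·2 + 7·2 + 0·-1 + 9·2 + 6·1 + 0·1.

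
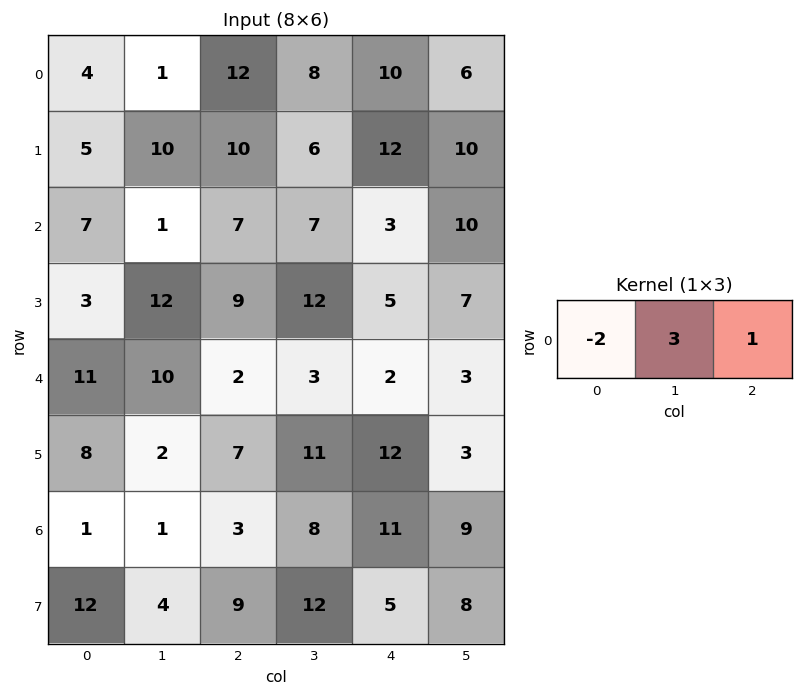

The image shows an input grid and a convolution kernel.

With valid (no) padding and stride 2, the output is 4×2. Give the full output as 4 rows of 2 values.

Output[0,0]: The receptive field on the input at this output position is [4 1 12]. Elementwise product with the kernel and sum: 4·-2 + 1·3 + 12·1.

7 10
-4 10
10 7
4 29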